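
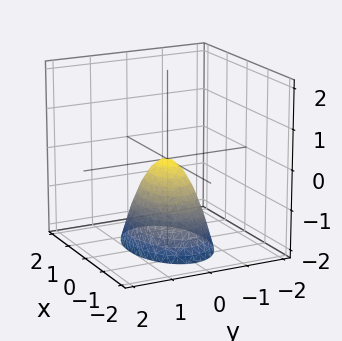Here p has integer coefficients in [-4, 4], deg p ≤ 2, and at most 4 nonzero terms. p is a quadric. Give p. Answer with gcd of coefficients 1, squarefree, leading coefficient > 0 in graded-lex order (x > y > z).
x^2 + 2*y^2 + z

The degree is 2 — a single bowl opening along one axis; a quadric.
Symmetries: the x ↦ −x reflection is a symmetry, so x appears only in even powers; mirror symmetry y ↦ −y ⇒ only even powers of y.
Observable constraints: it meets the x-axis at x = 0 (among the integer gridlines); one y-axis crossing is at y = 0; one z-axis crossing is at z = 0.
Solving for integer coefficients yields p as stated.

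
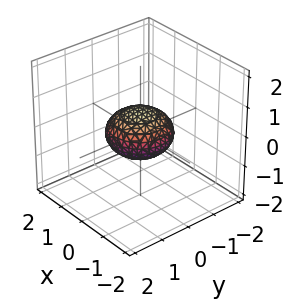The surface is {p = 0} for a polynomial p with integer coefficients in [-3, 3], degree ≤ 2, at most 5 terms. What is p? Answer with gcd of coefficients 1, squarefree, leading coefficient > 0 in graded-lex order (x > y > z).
x^2 + y^2 + 2*z^2 - 1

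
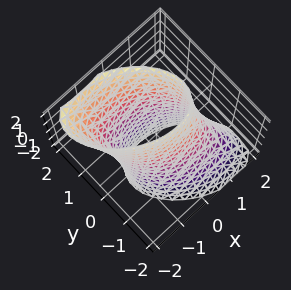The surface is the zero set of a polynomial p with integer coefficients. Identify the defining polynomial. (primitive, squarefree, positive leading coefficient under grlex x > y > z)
The degree is 2 — no degree-1 surface has this shape.
Reading off the gridlines: no z-intercept at any integer in the box; among the integer gridlines, it crosses the y-axis at y ∈ {-1, 1}.
Fitting integer coefficients to these (and the overall shape) gives p.

2*x^2 + 2*x*y + 3*y^2 - 2*y*z - 3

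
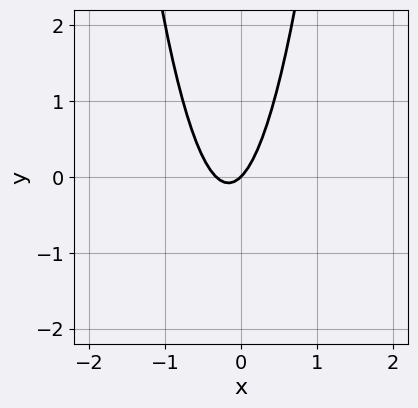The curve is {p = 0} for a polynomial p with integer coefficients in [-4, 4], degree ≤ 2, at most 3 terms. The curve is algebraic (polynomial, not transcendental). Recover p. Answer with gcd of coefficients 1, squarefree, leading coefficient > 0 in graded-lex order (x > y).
3*x^2 + x - y

(a) deg p = 2. The shape is more complex than any degree-1 curve.
(b) Observable constraints: it crosses the x-axis at the gridline x = 0; one y-axis crossing is at y = 0.
(c) Assembling these constraints gives the stated polynomial.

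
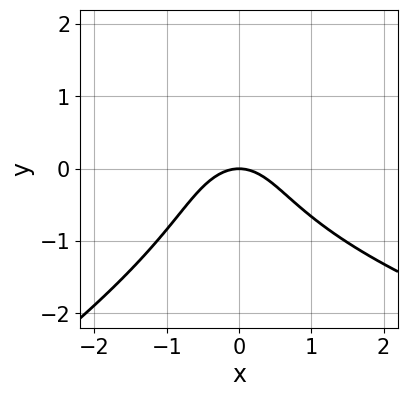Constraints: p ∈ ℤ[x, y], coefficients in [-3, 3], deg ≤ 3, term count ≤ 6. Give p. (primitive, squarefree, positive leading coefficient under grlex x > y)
(a) Degree: no degree-2 curve has this shape, so deg p = 3.
(b) Against the integer gridlines: it meets the y-axis at y = 0 (among the integer gridlines); it crosses the x-axis at the gridline x = 0.
(c) Putting this together gives p.

x*y^2 - 2*y^3 - 3*x^2 - 3*y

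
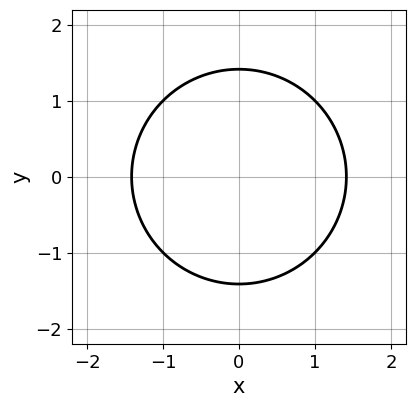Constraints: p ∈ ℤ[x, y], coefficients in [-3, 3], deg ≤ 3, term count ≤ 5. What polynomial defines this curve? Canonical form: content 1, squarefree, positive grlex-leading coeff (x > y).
x^2 + y^2 - 2

1. Degree: no degree-1 curve has this shape, so deg p = 2.
2. Symmetries: the y ↦ −y reflection is a symmetry, so y appears only in even powers; the x ↦ −x reflection is a symmetry, so x appears only in even powers.
3. Matching integer coefficients to the picture gives p.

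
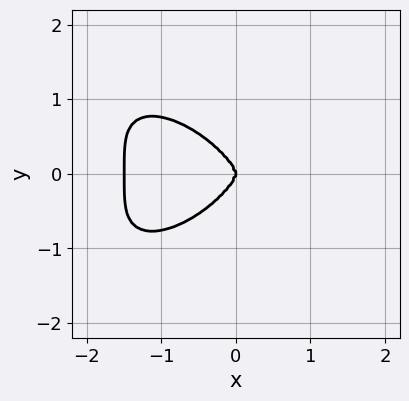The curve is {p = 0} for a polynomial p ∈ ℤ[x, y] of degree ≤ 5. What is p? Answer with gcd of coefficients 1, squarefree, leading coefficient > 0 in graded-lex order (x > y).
2*x^4 + 3*y^4 + 3*x^3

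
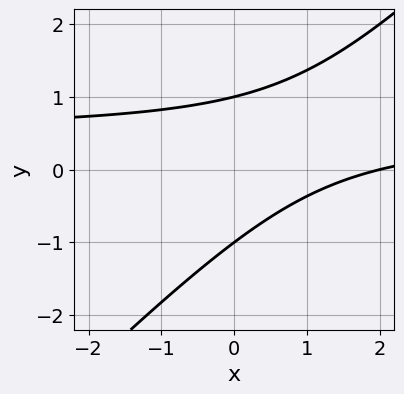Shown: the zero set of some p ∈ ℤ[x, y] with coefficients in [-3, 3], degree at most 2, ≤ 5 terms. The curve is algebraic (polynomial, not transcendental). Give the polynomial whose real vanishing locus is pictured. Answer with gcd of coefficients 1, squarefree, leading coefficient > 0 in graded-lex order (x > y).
2*x*y - 2*y^2 - x + 2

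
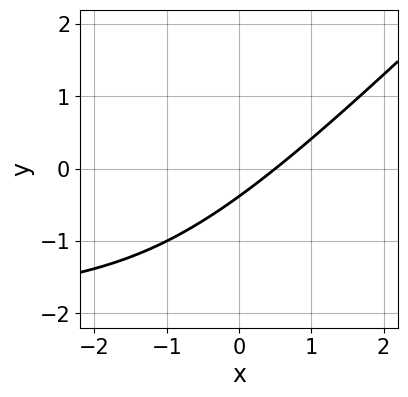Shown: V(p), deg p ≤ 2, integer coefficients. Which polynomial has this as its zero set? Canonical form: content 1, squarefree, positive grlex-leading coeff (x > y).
x*y - y^2 + 2*x - 3*y - 1

Degree: a generic line meets the curve in up to 2 points, so deg p = 2.
The integer polynomial consistent with all of this is the stated p.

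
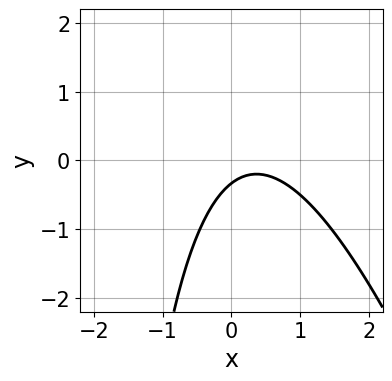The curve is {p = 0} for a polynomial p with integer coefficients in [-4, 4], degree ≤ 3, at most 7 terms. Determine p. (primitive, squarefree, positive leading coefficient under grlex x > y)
First, degree: a generic line meets the curve in up to 2 points, so deg p = 2.
Then, against the integer gridlines: the curve avoids every integer x-axis point in the box.
Finally, putting this together gives p.

3*x^2 + x*y - 2*x + 3*y + 1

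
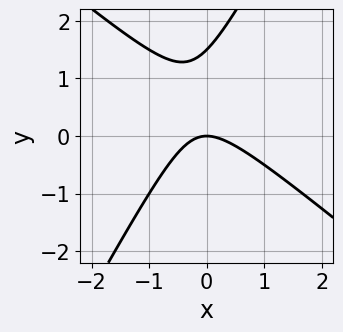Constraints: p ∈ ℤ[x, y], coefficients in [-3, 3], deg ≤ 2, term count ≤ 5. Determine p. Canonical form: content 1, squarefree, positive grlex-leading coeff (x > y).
3*x^2 + 2*x*y - 2*y^2 + 3*y

(a) The degree is 2 — a generic line meets the curve in up to 2 points.
(b) Observable constraints: it meets the y-axis at y = 0 (among the integer gridlines); it meets the x-axis at x = 0 (among the integer gridlines).
(c) Solving for integer coefficients yields p as stated.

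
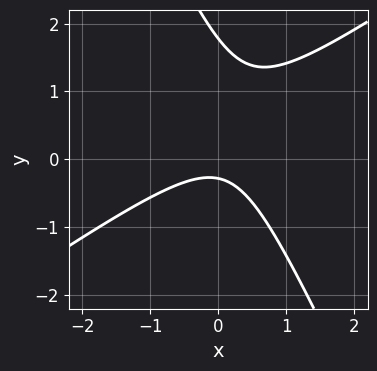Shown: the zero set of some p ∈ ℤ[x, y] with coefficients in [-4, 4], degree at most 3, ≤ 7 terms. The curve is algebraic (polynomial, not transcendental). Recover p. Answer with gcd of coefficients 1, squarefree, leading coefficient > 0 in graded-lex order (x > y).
1. Degree: the shape is more complex than any degree-1 curve, so deg p = 2.
2. Observable constraints: no x-intercept at any integer in the box.
3. Matching integer coefficients to the picture gives p.

3*x^2 - 3*x*y - 2*y^2 + 3*y + 1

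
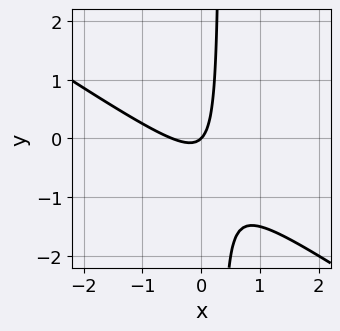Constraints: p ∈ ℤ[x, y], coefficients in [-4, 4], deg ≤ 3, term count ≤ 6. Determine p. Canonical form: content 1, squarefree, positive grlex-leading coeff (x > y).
First, deg p = 2. No degree-1 curve has this shape.
Next, against the integer gridlines: it crosses the y-axis at the gridline y = 0; one x-axis crossing is at x = 0.
Finally, the integer polynomial consistent with all of this is the stated p.

2*x^2 + 3*x*y + x - y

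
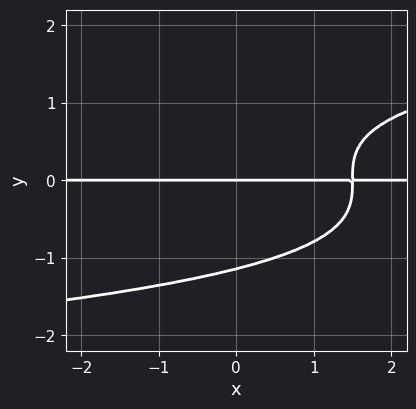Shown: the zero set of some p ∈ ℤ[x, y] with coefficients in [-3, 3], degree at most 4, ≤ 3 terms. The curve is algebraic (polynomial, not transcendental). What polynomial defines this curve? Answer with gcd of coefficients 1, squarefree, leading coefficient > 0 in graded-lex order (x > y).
2*y^4 - 2*x*y + 3*y

First, the degree is 4 — a generic line meets the curve in up to 4 points.
Next, from the visible intercepts: it meets the y-axis at y = 0 (among the integer gridlines); every point of the x-axis in the box is on the curve.
Finally, the integer polynomial consistent with all of this is the stated p.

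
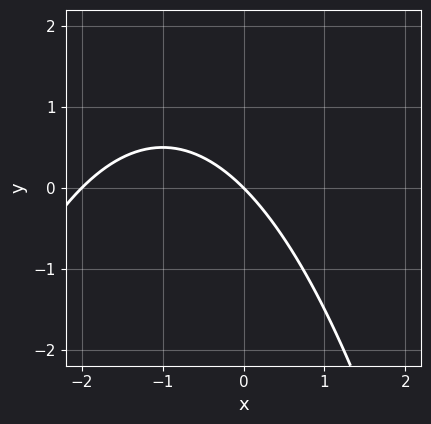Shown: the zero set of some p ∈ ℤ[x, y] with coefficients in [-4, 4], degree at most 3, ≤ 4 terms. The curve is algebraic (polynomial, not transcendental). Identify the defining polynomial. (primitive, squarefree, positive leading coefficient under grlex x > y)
x^2 + 2*x + 2*y

Degree: the shape is more complex than any degree-1 curve, so deg p = 2.
From the axis intercepts and sections: the x-axis gridline crossings are at x ∈ {-2, 0}; it meets the y-axis at y = 0 (among the integer gridlines).
Fitting integer coefficients to these (and the overall shape) gives p.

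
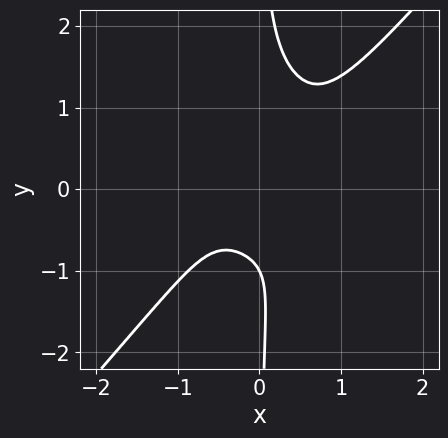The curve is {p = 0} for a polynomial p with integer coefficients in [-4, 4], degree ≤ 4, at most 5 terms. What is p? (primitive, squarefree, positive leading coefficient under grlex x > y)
3*x^4 - 2*x*y^3 + y + 1

(a) The degree is 4 — the shape is more complex than any degree-3 curve.
(b) From the visible intercepts: no x-intercept at any integer in the box; one y-axis crossing is at y = -1.
(c) Together with the visible shape, these determine p as stated.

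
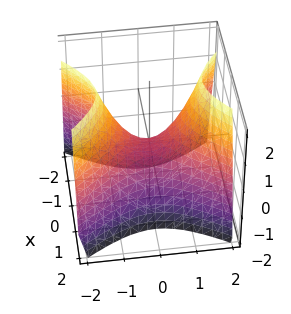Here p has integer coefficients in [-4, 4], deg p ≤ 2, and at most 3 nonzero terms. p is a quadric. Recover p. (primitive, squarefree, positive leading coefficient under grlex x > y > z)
3*x^2 - 2*y^2 + 2*z

Degree: a saddle surface; a quadric, so deg p = 2.
Symmetries: mirror symmetry y ↦ −y ⇒ only even powers of y; the x ↦ −x reflection is a symmetry, so x appears only in even powers.
From the axis intercepts and sections: it crosses the y-axis at the gridline y = 0; it crosses the x-axis at the gridline x = 0; one z-axis crossing is at z = 0.
These observations pin down the coefficients.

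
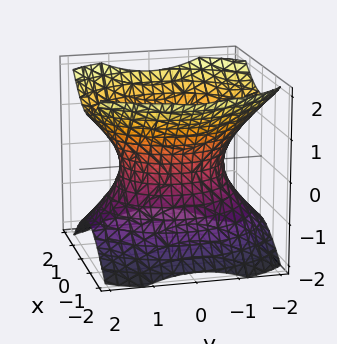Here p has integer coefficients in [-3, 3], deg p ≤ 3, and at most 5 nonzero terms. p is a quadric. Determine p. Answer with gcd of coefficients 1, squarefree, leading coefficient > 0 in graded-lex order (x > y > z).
3*x^2 + 2*y^2 - 3*z^2 - 3

First, the degree is 2 — one connected sheet with a waist; a quadric.
Next, symmetries: the z ↦ −z reflection is a symmetry, so z appears only in even powers; the y ↦ −y reflection is a symmetry, so y appears only in even powers; the x ↦ −x reflection is a symmetry, so x appears only in even powers.
Then, from the visible intercepts: among the integer gridlines, it crosses the x-axis at x ∈ {-1, 1}; the surface avoids every integer z-axis point in the box.
Finally, solving for integer coefficients yields p as stated.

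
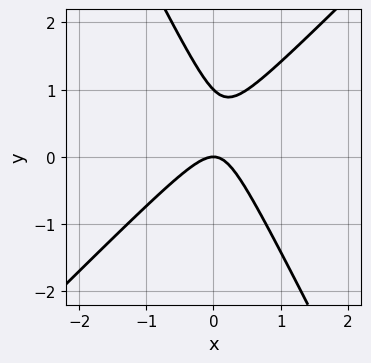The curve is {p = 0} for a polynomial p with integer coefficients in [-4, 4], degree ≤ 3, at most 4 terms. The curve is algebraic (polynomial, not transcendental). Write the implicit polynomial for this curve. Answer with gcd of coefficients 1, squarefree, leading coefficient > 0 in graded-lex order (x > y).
Degree: no degree-1 curve has this shape, so deg p = 2.
Observable constraints: it meets the x-axis at x = 0 (among the integer gridlines); among the integer gridlines, it crosses the y-axis at y ∈ {0, 1}.
The integer polynomial consistent with all of this is the stated p.

2*x^2 - x*y - y^2 + y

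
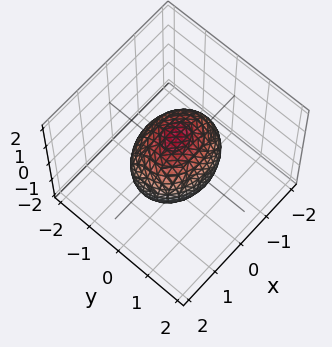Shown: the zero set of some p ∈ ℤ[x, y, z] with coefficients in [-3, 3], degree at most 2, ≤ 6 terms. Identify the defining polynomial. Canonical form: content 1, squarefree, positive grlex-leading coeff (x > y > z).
2*x^2 + 3*y^2 + 2*z^2 - 3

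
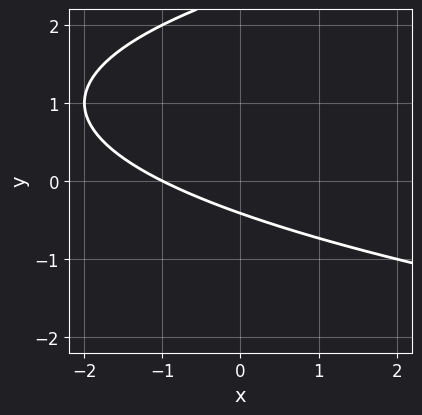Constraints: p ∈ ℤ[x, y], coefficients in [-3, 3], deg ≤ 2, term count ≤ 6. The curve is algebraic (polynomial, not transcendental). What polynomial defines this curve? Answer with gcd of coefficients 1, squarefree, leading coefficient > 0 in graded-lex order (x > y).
First, degree: the shape is more complex than any degree-1 curve, so deg p = 2.
Then, observable constraints: it meets the x-axis at x = -1 (among the integer gridlines).
Finally, fitting integer coefficients to these (and the overall shape) gives p.

y^2 - x - 2*y - 1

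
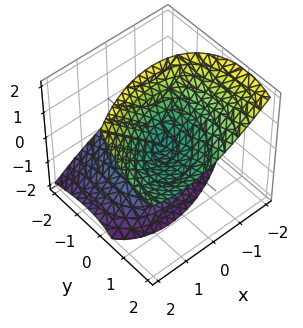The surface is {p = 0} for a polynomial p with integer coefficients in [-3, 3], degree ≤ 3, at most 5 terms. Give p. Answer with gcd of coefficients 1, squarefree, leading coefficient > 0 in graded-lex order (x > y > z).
(a) Degree: a generic line meets the surface in up to 2 points, so deg p = 2.
(b) Against the integer gridlines: it crosses the x-axis at the gridline x = 0; it meets the y-axis at y = 0 (among the integer gridlines).
(c) Fitting integer coefficients to these (and the overall shape) gives p.

x^2 - x*y + y^2 - 2*y*z - z^2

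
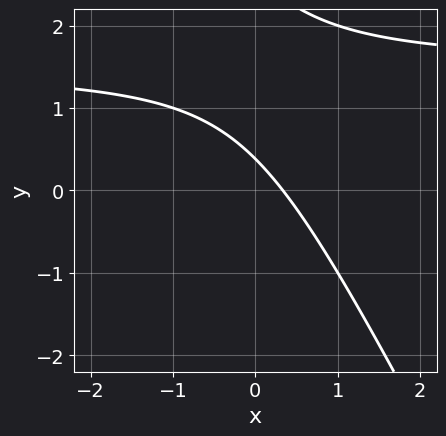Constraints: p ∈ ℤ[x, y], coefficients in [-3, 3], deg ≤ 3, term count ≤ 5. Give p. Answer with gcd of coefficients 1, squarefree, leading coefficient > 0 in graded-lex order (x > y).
2*x*y + y^2 - 3*x - 3*y + 1

deg p = 2.
Putting this together gives p.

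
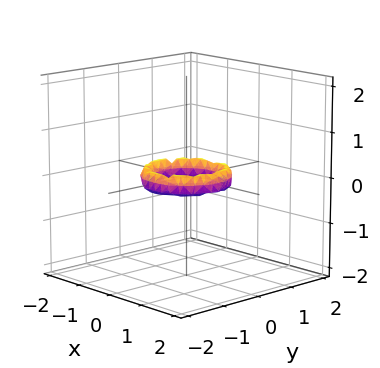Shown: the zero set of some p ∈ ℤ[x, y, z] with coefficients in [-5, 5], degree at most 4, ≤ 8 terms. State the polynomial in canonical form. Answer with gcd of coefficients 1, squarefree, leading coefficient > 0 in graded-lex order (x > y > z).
Degree: no degree-3 surface has this shape, so deg p = 4.
Symmetry: the z-axis is an axis of rotation, so x and y enter only as x² + y².
Checking where it meets the axes: among the integer gridlines, it crosses the x-axis at x ∈ {-1, 1}; a circular section at z = 0 has radius between 0 and 1; the y-axis gridline crossings are at y ∈ {-1, 1}; no z-intercept at any integer in the box.
The integer polynomial consistent with all of this is the stated p.

2*x^4 + 4*x^2*y^2 + 2*y^4 - 3*x^2 - 3*y^2 + 2*z^2 + 1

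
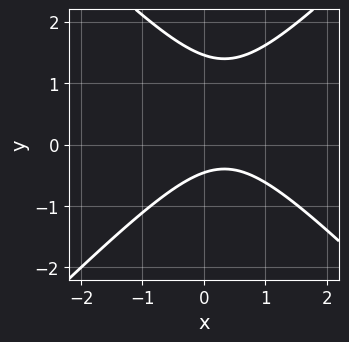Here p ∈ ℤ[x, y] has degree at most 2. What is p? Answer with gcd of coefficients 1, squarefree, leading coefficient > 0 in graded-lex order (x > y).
3*x^2 - 3*y^2 - 2*x + 3*y + 2

1. Degree: a generic line meets the curve in up to 2 points, so deg p = 2.
2. Observable constraints: it misses every integer gridline on the x-axis.
3. Together with the visible shape, these determine p as stated.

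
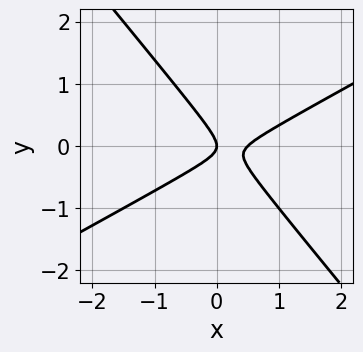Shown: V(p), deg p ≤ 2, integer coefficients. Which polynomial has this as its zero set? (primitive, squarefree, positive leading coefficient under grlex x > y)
2*x^2 - 2*x*y - 3*y^2 - x

(a) deg p = 2. A generic line meets the curve in up to 2 points.
(b) From the axis intercepts and sections: one y-axis crossing is at y = 0; it crosses the x-axis at the gridline x = 0.
(c) The integer polynomial consistent with all of this is the stated p.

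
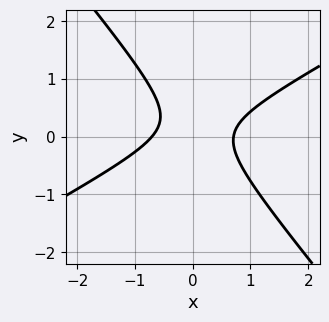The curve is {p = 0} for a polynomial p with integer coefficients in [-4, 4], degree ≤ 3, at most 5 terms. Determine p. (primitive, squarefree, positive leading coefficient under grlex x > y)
2*x^2 - 2*x*y - 3*y^2 + y - 1

The degree is 2 — no degree-1 curve has this shape.
Reading off the gridlines: the curve avoids every integer y-axis point in the box.
Putting this together gives p.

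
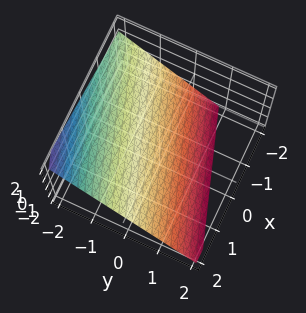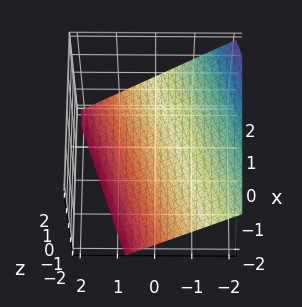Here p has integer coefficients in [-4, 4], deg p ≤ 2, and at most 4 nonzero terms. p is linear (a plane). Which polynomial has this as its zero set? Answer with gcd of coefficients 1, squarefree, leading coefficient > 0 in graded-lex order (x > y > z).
x - 3*y - 3*z - 2

1. The degree is 1 — every cross-section is a straight line — this is a plane.
2. Checking where it meets the axes: it crosses the x-axis at the gridline x = 2.
3. Together with the visible shape, these determine p as stated.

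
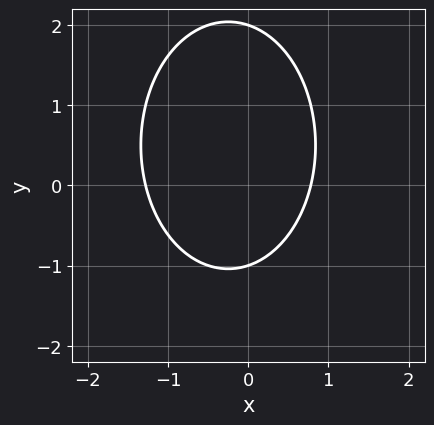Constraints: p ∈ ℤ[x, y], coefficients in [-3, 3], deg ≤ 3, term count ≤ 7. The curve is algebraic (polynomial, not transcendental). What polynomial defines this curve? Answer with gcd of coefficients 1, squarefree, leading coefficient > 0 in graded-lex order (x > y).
1. The degree is 2 — a generic line meets the curve in up to 2 points.
2. Observable constraints: the y-axis gridline crossings are at y ∈ {-1, 2}.
3. Matching integer coefficients to the picture gives p.

2*x^2 + y^2 + x - y - 2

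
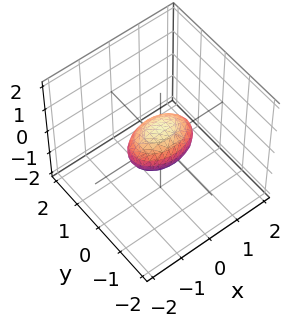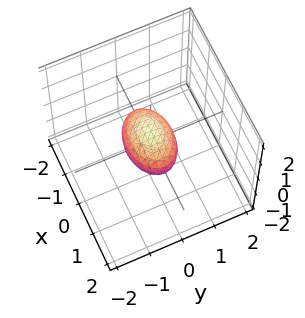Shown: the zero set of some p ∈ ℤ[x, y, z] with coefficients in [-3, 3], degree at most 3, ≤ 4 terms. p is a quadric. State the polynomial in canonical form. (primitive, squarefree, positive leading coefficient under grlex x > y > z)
x^2 + 2*y^2 + 2*z^2 - 1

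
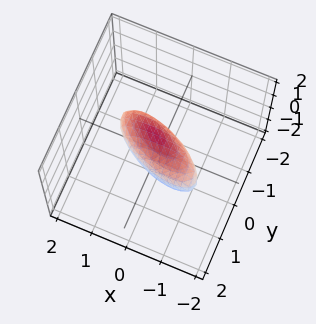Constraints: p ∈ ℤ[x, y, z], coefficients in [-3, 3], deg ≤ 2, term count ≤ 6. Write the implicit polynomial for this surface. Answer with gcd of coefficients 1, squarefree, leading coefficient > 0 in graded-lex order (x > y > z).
deg p = 2. The shape is more complex than any degree-1 surface.
From the axis intercepts and sections: the x-axis gridline crossings are at x ∈ {-1, 1}.
Matching integer coefficients to the picture gives p.

x^2 + 2*x*y + 3*y^2 + y*z + 2*z^2 - 1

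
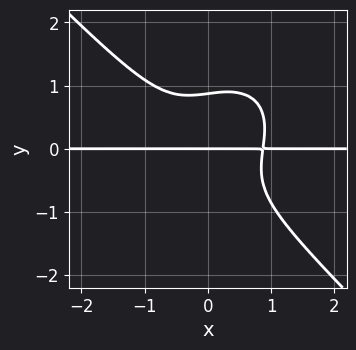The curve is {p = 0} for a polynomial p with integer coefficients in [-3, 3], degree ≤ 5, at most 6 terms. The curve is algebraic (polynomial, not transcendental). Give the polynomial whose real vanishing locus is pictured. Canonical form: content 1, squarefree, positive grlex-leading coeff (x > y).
(a) The degree is 4 — no degree-3 curve has this shape.
(b) Reading off the gridlines: it crosses the y-axis at the gridline y = 0; the visible x-axis segment lies entirely on the curve.
(c) These observations pin down the coefficients.

3*x^3*y + 3*y^4 - x*y^2 - 2*y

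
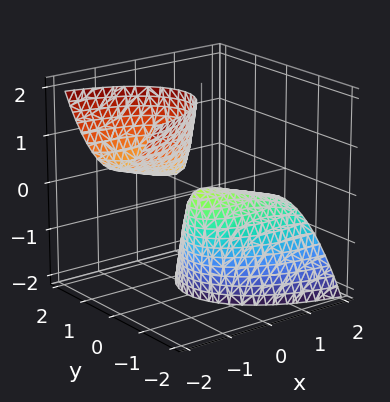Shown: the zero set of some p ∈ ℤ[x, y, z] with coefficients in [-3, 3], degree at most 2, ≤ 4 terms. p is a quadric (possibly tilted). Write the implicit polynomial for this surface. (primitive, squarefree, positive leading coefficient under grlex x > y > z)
First, the picture has 2 separate pieces. They look like related sheets of one shape, so recover p as a whole.
Next, deg p = 2. The shape is more complex than any degree-1 surface.
Then, from the axis intercepts and sections: it meets the x-axis at x = 0 (among the integer gridlines); one y-axis crossing is at y = 0; one z-axis crossing is at z = 0.
Finally, assembling these constraints gives the stated polynomial.

x^2 + 3*x*z + 3*y^2 + z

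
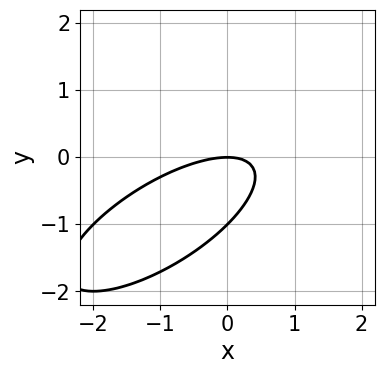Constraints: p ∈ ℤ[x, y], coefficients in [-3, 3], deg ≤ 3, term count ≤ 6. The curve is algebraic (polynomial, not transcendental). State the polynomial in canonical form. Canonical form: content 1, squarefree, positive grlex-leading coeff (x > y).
Degree: a generic line meets the curve in up to 2 points, so deg p = 2.
From the visible intercepts: it meets the x-axis at x = 0 (among the integer gridlines); the y-axis gridline crossings are at y ∈ {-1, 0}.
Solving for integer coefficients yields p as stated.

x^2 - 2*x*y + 2*y^2 + 2*y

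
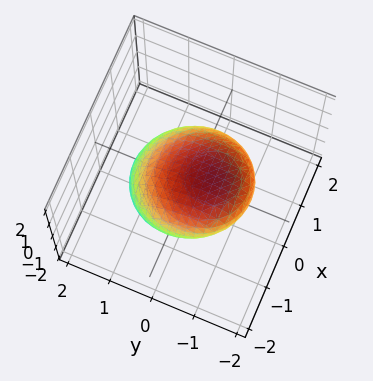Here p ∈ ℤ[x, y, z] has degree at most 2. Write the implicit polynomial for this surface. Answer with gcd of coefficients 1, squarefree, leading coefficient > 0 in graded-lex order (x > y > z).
2*x^2 + 2*y^2 + 2*y*z + 3*z^2 - 3

(a) The degree is 2 — the shape is more complex than any degree-1 surface.
(b) From the visible intercepts: the z-axis gridline crossings are at z ∈ {-1, 1}.
(c) Matching integer coefficients to the picture gives p.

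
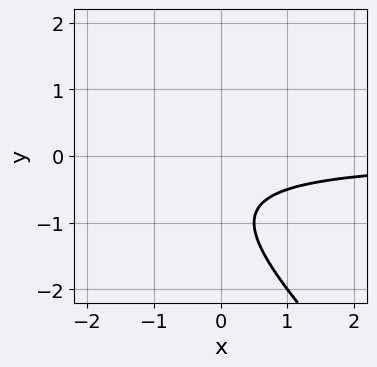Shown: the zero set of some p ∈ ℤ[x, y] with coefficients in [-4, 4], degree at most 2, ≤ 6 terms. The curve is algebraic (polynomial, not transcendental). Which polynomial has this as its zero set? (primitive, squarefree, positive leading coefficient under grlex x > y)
deg p = 2. A generic line meets the curve in up to 2 points.
Observable constraints: the curve avoids every integer y-axis point in the box; the curve avoids every integer x-axis point in the box.
The integer polynomial consistent with all of this is the stated p.

2*x*y + 2*y^2 + 3*y + 2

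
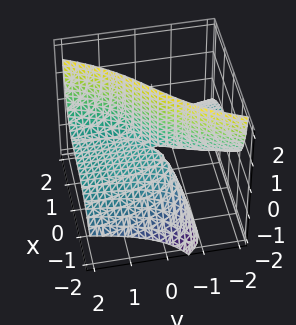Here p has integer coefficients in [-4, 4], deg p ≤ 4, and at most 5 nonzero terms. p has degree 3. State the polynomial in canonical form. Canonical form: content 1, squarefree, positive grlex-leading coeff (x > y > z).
1. Degree: the shape is more complex than any degree-2 surface, so deg p = 3.
2. From the visible intercepts: it meets the x-axis at x = 0 (among the integer gridlines); every point of the y-axis in the box is on the surface.
3. Matching integer coefficients to the picture gives p.

x^3 + 3*x*z - 3*y*z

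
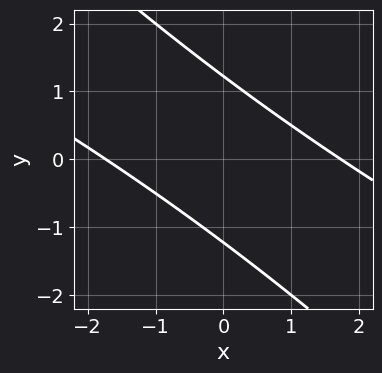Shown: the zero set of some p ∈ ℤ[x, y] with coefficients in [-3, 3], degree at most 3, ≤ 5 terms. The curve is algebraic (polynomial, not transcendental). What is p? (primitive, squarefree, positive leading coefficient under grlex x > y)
x^2 + 3*x*y + 2*y^2 - 3

First, degree: a generic line meets the curve in up to 2 points, so deg p = 2.
Finally, the integer polynomial consistent with all of this is the stated p.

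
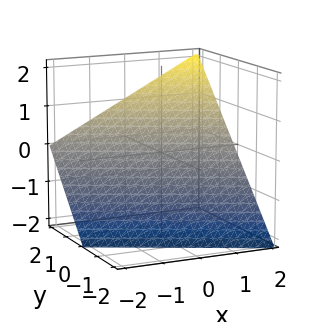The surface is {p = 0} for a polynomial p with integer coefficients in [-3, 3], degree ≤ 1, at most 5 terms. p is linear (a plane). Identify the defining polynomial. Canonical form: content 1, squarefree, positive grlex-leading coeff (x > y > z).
x + 2*y - 2*z - 2

The degree is 1 — the surface is flat (a plane).
Checking where it meets the axes: it meets the y-axis at y = 1 (among the integer gridlines); one z-axis crossing is at z = -1; it meets the x-axis at x = 2 (among the integer gridlines).
Assembling these constraints gives the stated polynomial.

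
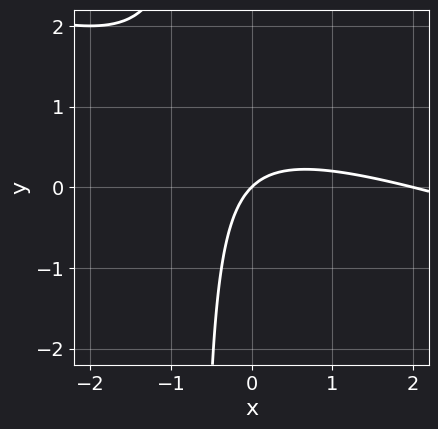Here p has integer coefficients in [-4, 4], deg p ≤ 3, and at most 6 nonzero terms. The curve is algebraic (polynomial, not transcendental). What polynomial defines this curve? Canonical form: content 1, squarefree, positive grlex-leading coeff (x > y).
x^2 + 3*x*y - 2*x + 2*y

1. Degree: no degree-1 curve has this shape, so deg p = 2.
2. Checking where it meets the axes: among the integer gridlines, it crosses the x-axis at x ∈ {0, 2}; it meets the y-axis at y = 0 (among the integer gridlines).
3. Solving for integer coefficients yields p as stated.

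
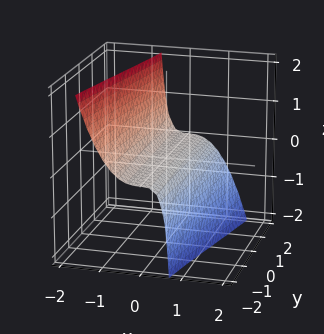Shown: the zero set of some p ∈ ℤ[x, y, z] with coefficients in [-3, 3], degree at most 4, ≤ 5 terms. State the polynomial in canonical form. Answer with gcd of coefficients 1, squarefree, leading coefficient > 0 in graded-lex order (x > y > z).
1. deg p = 3. No degree-2 surface has this shape.
2. Observable constraints: it crosses the z-axis at the gridline z = 0; one x-axis crossing is at x = 0.
3. Together with the visible shape, these determine p as stated. Check: (0, -2, 0) on the y-axis lies on the surface, and p(0, -2, 0) = 0. ✓

3*x^3 + x*y*z + 2*z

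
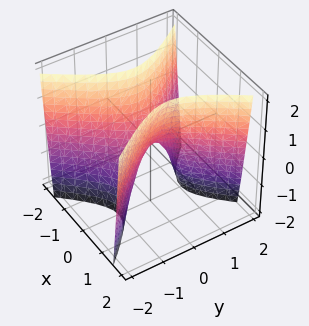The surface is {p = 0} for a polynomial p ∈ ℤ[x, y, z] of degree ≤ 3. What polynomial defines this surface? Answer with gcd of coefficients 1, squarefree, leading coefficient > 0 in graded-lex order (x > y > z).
First, degree: a hyperbolic paraboloid; a quadric, so deg p = 2.
Next, symmetries: mirror symmetry y ↦ −y ⇒ only even powers of y; the x ↦ −x reflection is a symmetry, so x appears only in even powers.
Next, reading off the gridlines: it crosses the y-axis at the gridline y = 0; it crosses the z-axis at the gridline z = 0; one x-axis crossing is at x = 0.
Finally, solving for integer coefficients yields p as stated.

3*x^2 - 2*y^2 - z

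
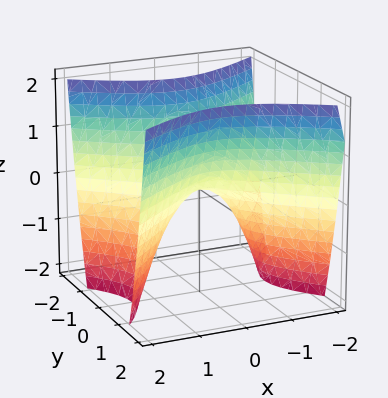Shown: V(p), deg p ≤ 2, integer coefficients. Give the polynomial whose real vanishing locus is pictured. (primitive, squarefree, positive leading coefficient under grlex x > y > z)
2*x^2 - 3*y^2 + 2*z

First, degree: a saddle surface; a quadric, so deg p = 2.
Next, symmetries: the x ↦ −x reflection is a symmetry, so x appears only in even powers; mirror symmetry y ↦ −y ⇒ only even powers of y.
Then, reading off the gridlines: it meets the y-axis at y = 0 (among the integer gridlines); it meets the x-axis at x = 0 (among the integer gridlines); it crosses the z-axis at the gridline z = 0.
Finally, solving for integer coefficients yields p as stated.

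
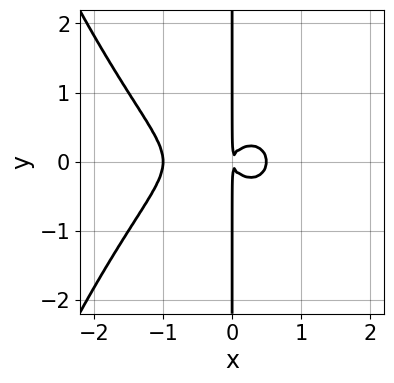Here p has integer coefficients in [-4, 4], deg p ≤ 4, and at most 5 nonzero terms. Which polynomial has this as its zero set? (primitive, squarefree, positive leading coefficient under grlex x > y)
2*x^4 + x^3 + 3*x*y^2 - x^2

1. The degree is 4 — a generic line meets the curve in up to 4 points.
2. Symmetries: mirror symmetry y ↦ −y ⇒ only even powers of y.
3. From the visible intercepts: it meets the x-axis at x = -1 (among the integer gridlines); the visible y-axis segment lies entirely on the curve.
4. Together with the visible shape, these determine p as stated.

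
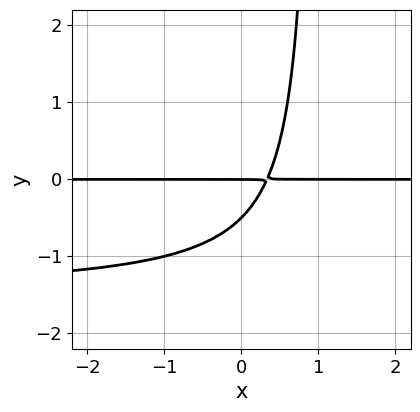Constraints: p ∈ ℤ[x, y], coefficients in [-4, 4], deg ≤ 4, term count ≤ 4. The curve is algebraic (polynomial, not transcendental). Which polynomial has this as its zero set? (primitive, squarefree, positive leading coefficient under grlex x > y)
1. Degree: the shape is more complex than any degree-2 curve, so deg p = 3.
2. Checking where it meets the axes: the visible x-axis segment lies entirely on the curve; it meets the y-axis at y = 0 (among the integer gridlines).
3. Matching integer coefficients to the picture gives p.

2*x*y^2 + 3*x*y - 2*y^2 - y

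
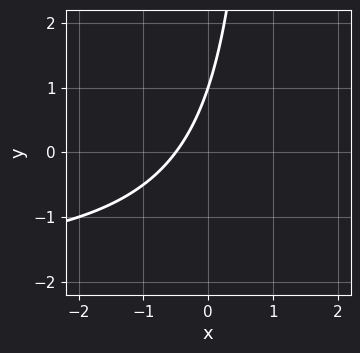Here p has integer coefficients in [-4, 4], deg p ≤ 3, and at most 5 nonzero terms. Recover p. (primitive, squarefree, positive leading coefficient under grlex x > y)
x*y + 2*x - y + 1

(a) Degree: the shape is more complex than any degree-1 curve, so deg p = 2.
(b) Reading off the gridlines: it crosses the y-axis at the gridline y = 1.
(c) Putting this together gives p.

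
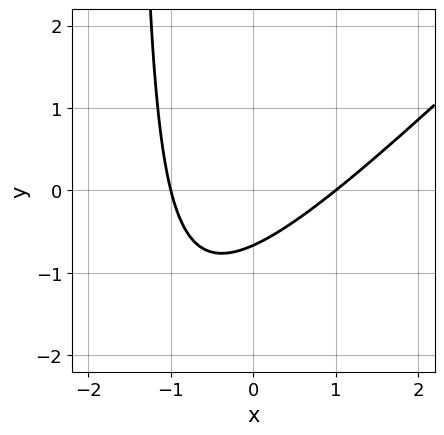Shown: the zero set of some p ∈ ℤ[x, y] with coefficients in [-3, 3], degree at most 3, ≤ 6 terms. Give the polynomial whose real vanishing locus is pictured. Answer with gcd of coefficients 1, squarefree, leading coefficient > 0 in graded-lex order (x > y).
2*x^2 - 2*x*y - 3*y - 2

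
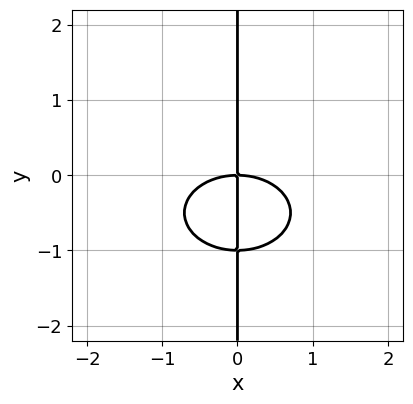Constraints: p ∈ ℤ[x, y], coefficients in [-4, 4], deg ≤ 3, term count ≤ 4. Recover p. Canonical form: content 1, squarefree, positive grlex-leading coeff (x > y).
x^3 + 2*x*y^2 + 2*x*y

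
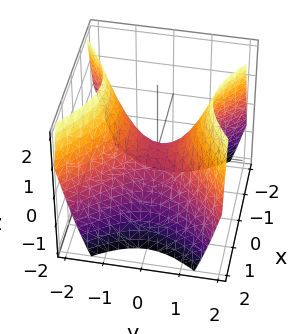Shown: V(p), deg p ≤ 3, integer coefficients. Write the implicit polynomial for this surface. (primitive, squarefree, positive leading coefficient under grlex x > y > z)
x^2 - y^2 + z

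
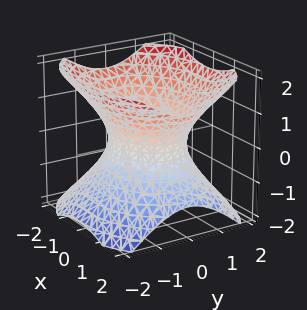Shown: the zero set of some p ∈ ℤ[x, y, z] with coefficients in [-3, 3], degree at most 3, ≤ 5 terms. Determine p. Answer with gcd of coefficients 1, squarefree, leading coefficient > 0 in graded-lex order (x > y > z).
deg p = 2. One connected sheet with a waist; a quadric.
Symmetries: the y ↦ −y reflection is a symmetry, so y appears only in even powers; it's symmetric under z → −z, forcing even powers of z; mirror symmetry x ↦ −x ⇒ only even powers of x.
Against the integer gridlines: among the integer gridlines, it crosses the y-axis at y ∈ {-1, 1}; no z-intercept at any integer in the box.
These observations pin down the coefficients.

2*x^2 + 3*y^2 - 3*z^2 - 3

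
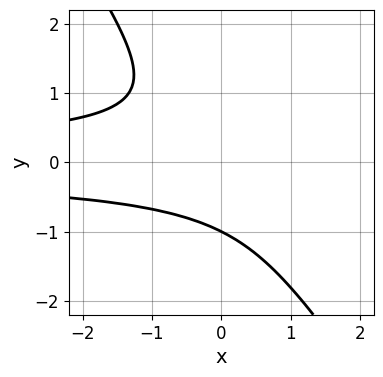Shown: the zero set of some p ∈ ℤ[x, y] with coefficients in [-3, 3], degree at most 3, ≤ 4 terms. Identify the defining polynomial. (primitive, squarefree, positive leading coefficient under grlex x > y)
First, degree: a generic line meets the curve in up to 3 points, so deg p = 3.
Next, from the axis intercepts and sections: it meets the y-axis at y = -1 (among the integer gridlines); the curve avoids every integer x-axis point in the box.
Finally, these observations pin down the coefficients.

3*x*y^2 + 2*y^3 + 2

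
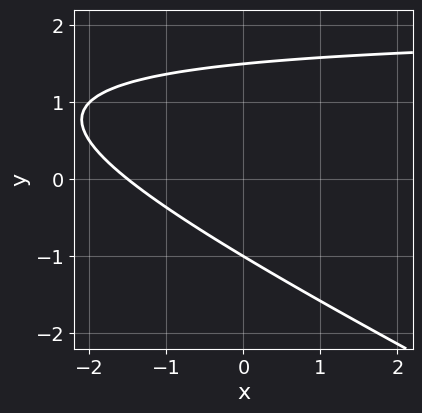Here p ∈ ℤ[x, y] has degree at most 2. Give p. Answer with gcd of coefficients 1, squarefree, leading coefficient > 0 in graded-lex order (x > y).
x*y + 2*y^2 - 2*x - y - 3

Degree: no degree-1 curve has this shape, so deg p = 2.
From the visible intercepts: one y-axis crossing is at y = -1.
Fitting integer coefficients to these (and the overall shape) gives p.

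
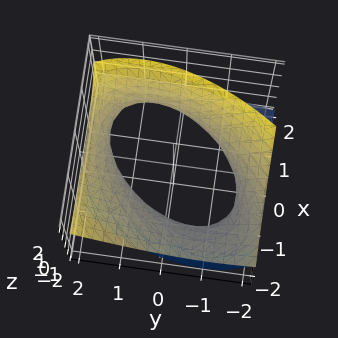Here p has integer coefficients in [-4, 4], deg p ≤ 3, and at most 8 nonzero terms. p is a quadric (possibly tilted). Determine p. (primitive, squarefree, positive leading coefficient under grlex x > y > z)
x^2 - x*y + 2*x*z + y^2 - 2*z^2 - 2

1. deg p = 2. No degree-1 surface has this shape.
2. Checking where it meets the axes: no z-intercept at any integer in the box.
3. Fitting integer coefficients to these (and the overall shape) gives p.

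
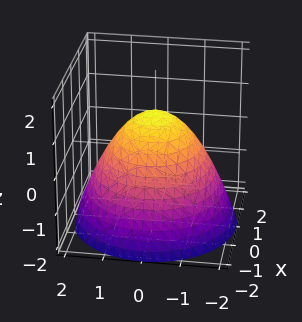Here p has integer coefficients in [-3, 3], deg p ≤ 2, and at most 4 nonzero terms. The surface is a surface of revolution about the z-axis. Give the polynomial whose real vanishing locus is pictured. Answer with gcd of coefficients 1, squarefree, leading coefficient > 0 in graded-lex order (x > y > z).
First, the degree is 2 — the shape is more complex than any degree-1 surface.
Then, by symmetry, every cross-section ⟂ z is a circle, so x, y appear only via x² + y².
Next, observable constraints: one z-axis crossing is at z = 1; a circular section at z = -1 has radius between 1 and 2.
Finally, solving for integer coefficients yields p as stated.

2*x^2 + 2*y^2 + 3*z - 3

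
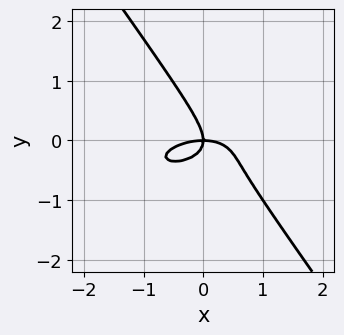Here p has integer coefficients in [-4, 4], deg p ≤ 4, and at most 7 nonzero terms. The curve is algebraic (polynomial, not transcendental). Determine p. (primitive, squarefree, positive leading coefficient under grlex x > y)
x^3 - x^2*y + 3*x*y^2 + 3*y^3 + 2*x*y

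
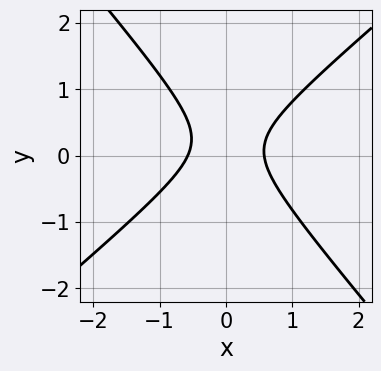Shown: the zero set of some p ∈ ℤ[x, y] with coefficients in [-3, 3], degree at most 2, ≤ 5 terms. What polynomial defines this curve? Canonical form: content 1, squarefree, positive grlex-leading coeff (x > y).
3*x^2 - x*y - 3*y^2 + y - 1

(a) The degree is 2 — the shape is more complex than any degree-1 curve.
(b) Against the integer gridlines: it misses every integer gridline on the y-axis.
(c) Putting this together gives p.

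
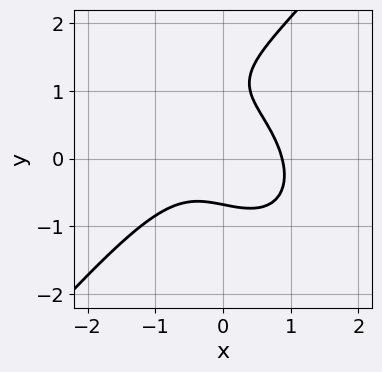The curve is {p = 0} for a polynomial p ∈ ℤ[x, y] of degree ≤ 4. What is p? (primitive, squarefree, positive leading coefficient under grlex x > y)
3*x^3 - 2*y^3 + 2*x*y + 3*y^2 - 2

Degree: no degree-2 curve has this shape, so deg p = 3.
The integer polynomial consistent with all of this is the stated p.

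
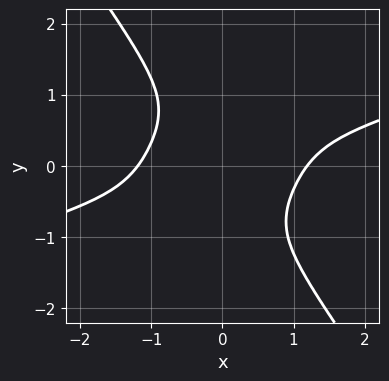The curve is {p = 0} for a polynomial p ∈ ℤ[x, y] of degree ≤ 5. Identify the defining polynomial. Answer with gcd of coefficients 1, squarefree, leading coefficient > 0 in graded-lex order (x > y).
Degree: no degree-3 curve has this shape, so deg p = 4.
From the visible intercepts: it misses every integer gridline on the y-axis.
Together with the visible shape, these determine p as stated.

x^4 - 3*x^3*y - x*y^3 - 2*y^4 - 2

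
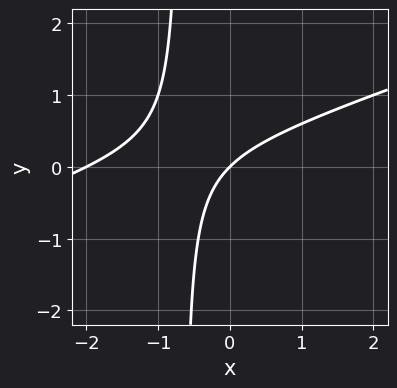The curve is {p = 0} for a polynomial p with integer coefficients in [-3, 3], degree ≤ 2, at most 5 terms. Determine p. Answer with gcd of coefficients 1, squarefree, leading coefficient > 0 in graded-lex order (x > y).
x^2 - 3*x*y + 2*x - 2*y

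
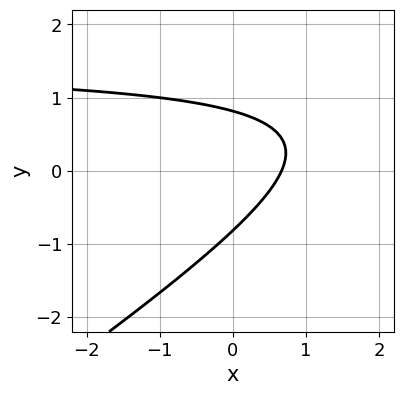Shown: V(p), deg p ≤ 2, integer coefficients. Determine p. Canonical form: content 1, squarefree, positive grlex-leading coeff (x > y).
(a) deg p = 2.
(b) Solving for integer coefficients yields p as stated.

2*x*y - 3*y^2 - 3*x + 2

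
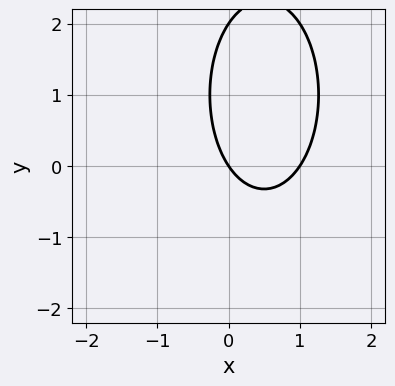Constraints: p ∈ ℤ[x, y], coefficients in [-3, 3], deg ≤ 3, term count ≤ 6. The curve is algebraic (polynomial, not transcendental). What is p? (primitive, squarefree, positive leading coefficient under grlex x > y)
1. Degree: no degree-1 curve has this shape, so deg p = 2.
2. Checking where it meets the axes: among the integer gridlines, it crosses the y-axis at y ∈ {0, 2}; the x-axis gridline crossings are at x ∈ {0, 1}.
3. The integer polynomial consistent with all of this is the stated p.

3*x^2 + y^2 - 3*x - 2*y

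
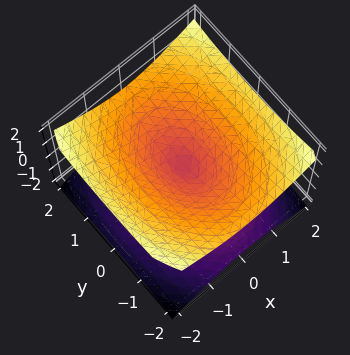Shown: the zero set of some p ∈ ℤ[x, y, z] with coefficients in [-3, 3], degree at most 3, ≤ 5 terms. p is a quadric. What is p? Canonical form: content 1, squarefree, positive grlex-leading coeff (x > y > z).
First, the degree is 2 — a double cone through the origin; a quadric.
Next, symmetries: mirror symmetry z ↦ −z ⇒ only even powers of z; it's symmetric under y → −y, forcing even powers of y; mirror symmetry x ↦ −x ⇒ only even powers of x.
Next, checking where it meets the axes: it crosses the x-axis at the gridline x = 0; it crosses the z-axis at the gridline z = 0.
Finally, these observations pin down the coefficients.

2*x^2 + y^2 - 3*z^2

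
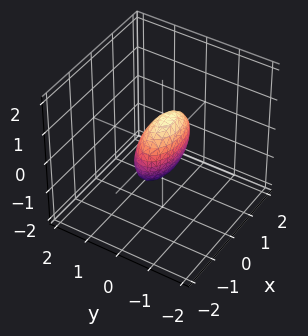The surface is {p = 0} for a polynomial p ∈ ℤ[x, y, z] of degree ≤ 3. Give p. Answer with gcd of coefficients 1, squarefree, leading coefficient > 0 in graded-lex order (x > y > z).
First, degree: a generic line meets the surface in up to 2 points, so deg p = 2.
Next, observable constraints: the x-axis gridline crossings are at x ∈ {-1, 1}; the z-axis gridline crossings are at z ∈ {-1, 1}.
Finally, matching integer coefficients to the picture gives p.

x^2 + 3*y^2 + y*z + z^2 - 1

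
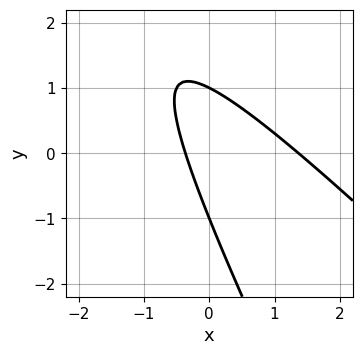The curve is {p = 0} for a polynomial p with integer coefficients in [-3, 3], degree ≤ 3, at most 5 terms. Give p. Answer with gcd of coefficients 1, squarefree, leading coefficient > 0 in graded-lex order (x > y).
2*x^2 + 3*x*y + y^2 - 2*x - 1

The degree is 2 — the shape is more complex than any degree-1 curve.
Reading off the gridlines: among the integer gridlines, it crosses the y-axis at y ∈ {-1, 1}.
Assembling these constraints gives the stated polynomial.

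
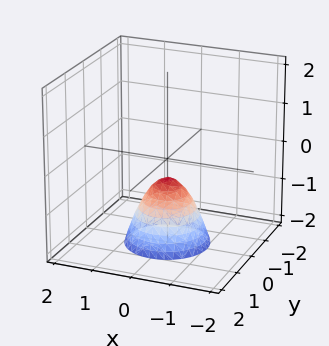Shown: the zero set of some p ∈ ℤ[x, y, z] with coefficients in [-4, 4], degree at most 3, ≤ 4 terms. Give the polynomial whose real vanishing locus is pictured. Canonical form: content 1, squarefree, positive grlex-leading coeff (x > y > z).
3*x^2 + 3*y^2 + 2*z + 1

First, deg p = 2. A generic line meets the surface in up to 2 points.
Then, symmetry: every cross-section ⟂ z is a circle, so x, y appear only via x² + y².
Then, against the integer gridlines: no y-intercept at any integer in the box; it misses every integer gridline on the x-axis; a circular section at z = -1 has radius between 0 and 1.
Finally, together with the visible shape, these determine p as stated.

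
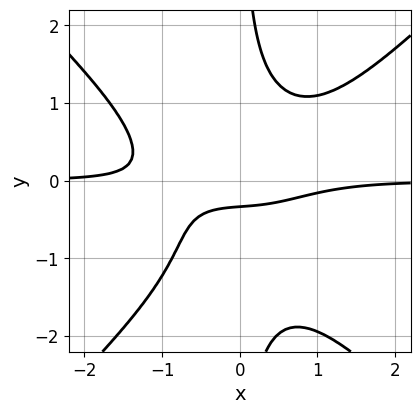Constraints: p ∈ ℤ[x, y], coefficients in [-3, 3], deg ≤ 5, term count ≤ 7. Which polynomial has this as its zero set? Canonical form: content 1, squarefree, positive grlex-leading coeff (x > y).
3*x^3*y - 3*x*y^3 - 3*x*y^2 + 3*y + 1

First, the degree is 4 — the shape is more complex than any degree-3 curve.
Next, observable constraints: it misses every integer gridline on the x-axis.
Finally, solving for integer coefficients yields p as stated.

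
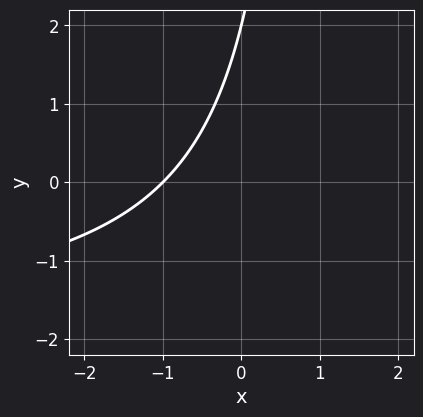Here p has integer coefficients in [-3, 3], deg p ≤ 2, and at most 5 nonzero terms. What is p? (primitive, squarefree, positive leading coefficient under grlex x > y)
First, degree: no degree-1 curve has this shape, so deg p = 2.
Next, from the axis intercepts and sections: it meets the y-axis at y = 2 (among the integer gridlines); one x-axis crossing is at x = -1.
Finally, solving for integer coefficients yields p as stated.

x*y + 2*x - y + 2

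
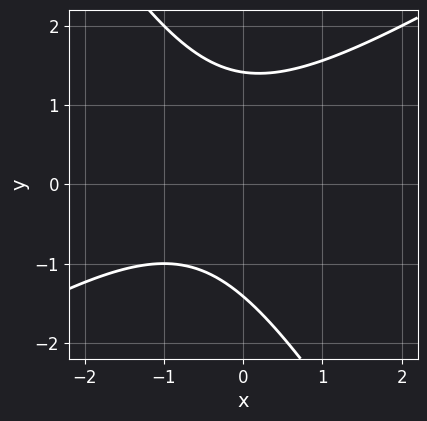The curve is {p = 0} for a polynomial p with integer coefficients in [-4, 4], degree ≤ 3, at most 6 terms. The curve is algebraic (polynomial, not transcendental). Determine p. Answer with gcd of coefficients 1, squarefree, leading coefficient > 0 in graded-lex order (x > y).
(a) deg p = 2. The shape is more complex than any degree-1 curve.
(b) Checking where it meets the axes: no x-intercept at any integer in the box.
(c) Matching integer coefficients to the picture gives p.

x^2 - x*y - y^2 + x + 2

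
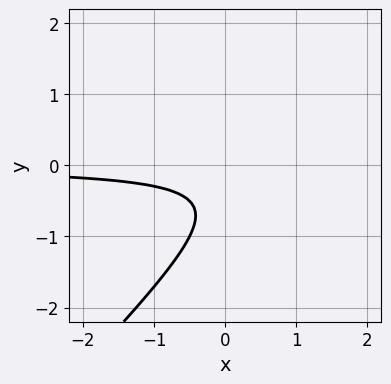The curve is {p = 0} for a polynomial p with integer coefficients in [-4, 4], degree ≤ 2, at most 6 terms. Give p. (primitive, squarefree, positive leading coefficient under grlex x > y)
(a) The degree is 2 — no degree-1 curve has this shape.
(b) From the axis intercepts and sections: the curve avoids every integer x-axis point in the box; no y-intercept at any integer in the box.
(c) These observations pin down the coefficients.

2*x*y - 2*y^2 - 2*y - 1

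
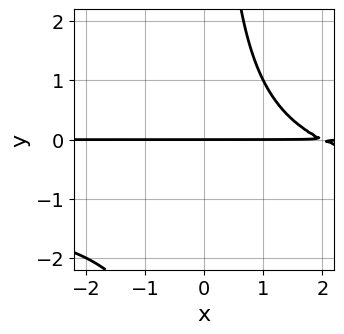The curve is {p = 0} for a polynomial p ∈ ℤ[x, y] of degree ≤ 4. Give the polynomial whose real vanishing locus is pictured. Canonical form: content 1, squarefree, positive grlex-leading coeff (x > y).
x*y^2 + x*y - 2*y

1. Degree: the shape is more complex than any degree-2 curve, so deg p = 3.
2. From the axis intercepts and sections: the visible x-axis segment lies entirely on the curve; one y-axis crossing is at y = 0.
3. These observations pin down the coefficients.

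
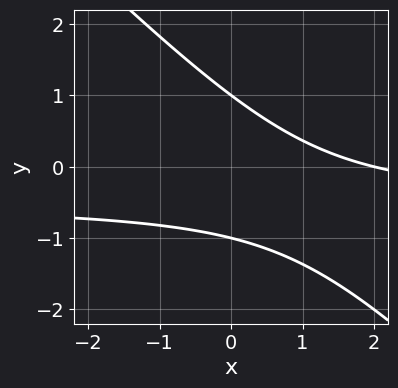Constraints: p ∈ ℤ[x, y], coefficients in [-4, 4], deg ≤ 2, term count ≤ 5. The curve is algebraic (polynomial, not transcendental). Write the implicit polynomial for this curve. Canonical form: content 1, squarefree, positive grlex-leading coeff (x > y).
1. deg p = 2. The shape is more complex than any degree-1 curve.
2. Against the integer gridlines: the y-axis gridline crossings are at y ∈ {-1, 1}; it meets the x-axis at x = 2 (among the integer gridlines).
3. Together with the visible shape, these determine p as stated.

2*x*y + 2*y^2 + x - 2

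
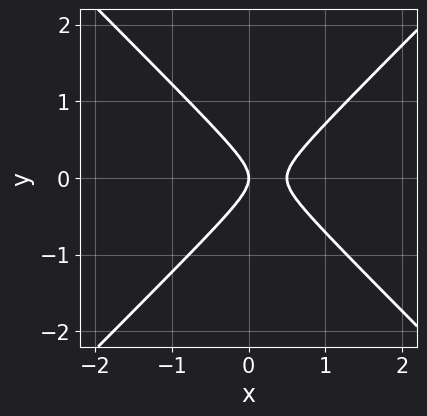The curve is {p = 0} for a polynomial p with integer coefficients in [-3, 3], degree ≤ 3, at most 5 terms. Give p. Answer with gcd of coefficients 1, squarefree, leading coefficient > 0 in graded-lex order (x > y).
2*x^2 - 2*y^2 - x

First, deg p = 2. A generic line meets the curve in up to 2 points.
Next, symmetries: it's symmetric under y → −y, forcing even powers of y.
Next, checking where it meets the axes: one y-axis crossing is at y = 0; it meets the x-axis at x = 0 (among the integer gridlines).
Finally, together with the visible shape, these determine p as stated.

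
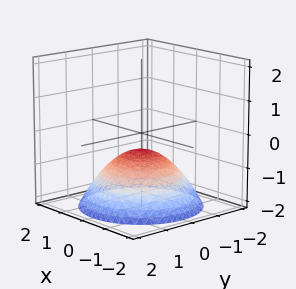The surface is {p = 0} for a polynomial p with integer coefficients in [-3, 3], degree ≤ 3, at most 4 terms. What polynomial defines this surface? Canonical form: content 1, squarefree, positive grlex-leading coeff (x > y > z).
deg p = 2.
Symmetries: the z-axis is an axis of rotation, so x and y enter only as x² + y².
From the visible intercepts: it misses every integer gridline on the y-axis; a circular section at z = -2 has radius between 1 and 2.
These observations pin down the coefficients.

x^2 + y^2 + 2*z + 1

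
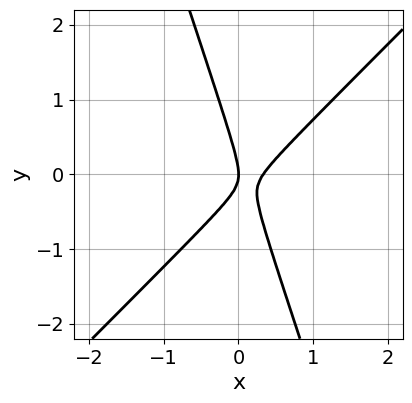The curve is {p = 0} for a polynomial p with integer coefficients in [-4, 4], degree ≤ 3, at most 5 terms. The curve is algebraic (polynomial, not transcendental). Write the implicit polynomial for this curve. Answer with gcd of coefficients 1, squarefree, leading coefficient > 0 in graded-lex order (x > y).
3*x^2 - 2*x*y - y^2 - x

First, degree: no degree-1 curve has this shape, so deg p = 2.
Next, against the integer gridlines: it crosses the y-axis at the gridline y = 0; it crosses the x-axis at the gridline x = 0.
Finally, the integer polynomial consistent with all of this is the stated p.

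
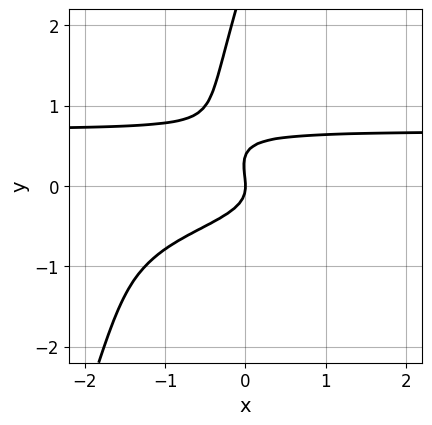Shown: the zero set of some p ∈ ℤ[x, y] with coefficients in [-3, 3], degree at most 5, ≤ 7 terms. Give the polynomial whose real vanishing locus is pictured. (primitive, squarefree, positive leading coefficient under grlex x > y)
First, the degree is 4 — a generic line meets the curve in up to 4 points.
Next, checking where it meets the axes: it meets the y-axis at y = 0 (among the integer gridlines); it meets the x-axis at x = 0 (among the integer gridlines).
Finally, assembling these constraints gives the stated polynomial.

3*x*y^3 - y^4 + 3*y^3 - y^2 - x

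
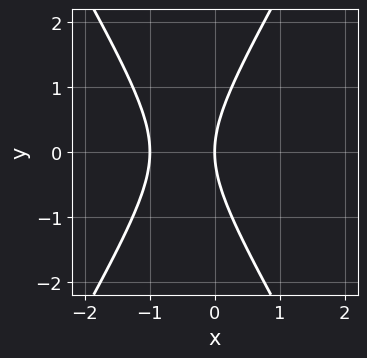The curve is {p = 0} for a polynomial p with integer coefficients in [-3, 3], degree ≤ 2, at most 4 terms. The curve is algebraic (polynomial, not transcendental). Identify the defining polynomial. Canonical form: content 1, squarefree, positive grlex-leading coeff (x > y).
3*x^2 - y^2 + 3*x

(a) deg p = 2. The shape is more complex than any degree-1 curve.
(b) Symmetries: mirror symmetry y ↦ −y ⇒ only even powers of y.
(c) From the axis intercepts and sections: one y-axis crossing is at y = 0; the x-axis gridline crossings are at x ∈ {-1, 0}.
(d) Fitting integer coefficients to these (and the overall shape) gives p.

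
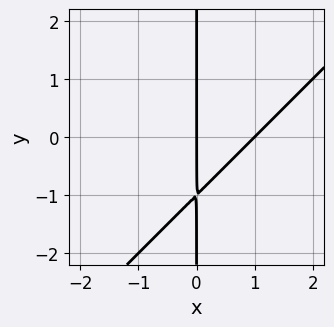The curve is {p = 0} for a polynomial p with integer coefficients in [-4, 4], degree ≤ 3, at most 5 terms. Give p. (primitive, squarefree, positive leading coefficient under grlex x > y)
x^2 - x*y - x

The degree is 2 — no degree-1 curve has this shape.
Observable constraints: the visible y-axis segment lies entirely on the curve; among the integer gridlines, it crosses the x-axis at x ∈ {0, 1}.
Assembling these constraints gives the stated polynomial.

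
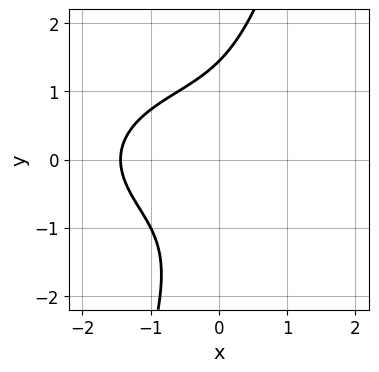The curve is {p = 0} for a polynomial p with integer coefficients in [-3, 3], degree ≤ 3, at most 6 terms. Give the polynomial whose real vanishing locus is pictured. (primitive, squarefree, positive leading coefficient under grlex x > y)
1. Degree: the shape is more complex than any degree-2 curve, so deg p = 3.
2. The integer polynomial consistent with all of this is the stated p.

x^3 + 3*x*y^2 - y^3 + 3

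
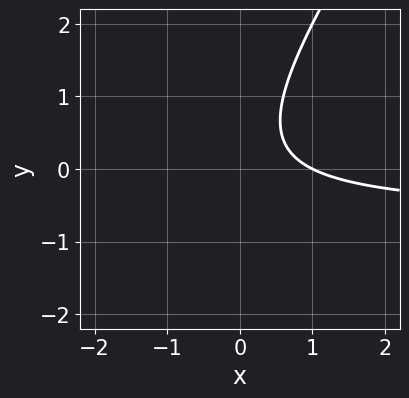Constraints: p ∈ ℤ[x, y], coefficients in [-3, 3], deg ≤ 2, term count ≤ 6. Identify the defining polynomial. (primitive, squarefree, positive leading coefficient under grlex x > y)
(a) deg p = 2.
(b) Against the integer gridlines: it meets the x-axis at x = 1 (among the integer gridlines); the curve avoids every integer y-axis point in the box.
(c) Together with the visible shape, these determine p as stated.

3*x*y - 2*y^2 + 2*x + y - 2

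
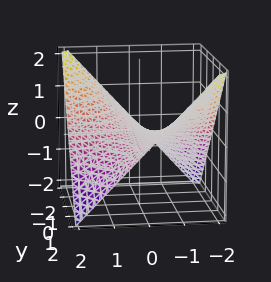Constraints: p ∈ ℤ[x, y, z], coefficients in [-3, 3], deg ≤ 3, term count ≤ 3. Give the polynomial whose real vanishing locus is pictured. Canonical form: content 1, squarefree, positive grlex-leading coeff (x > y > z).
x*y + 2*z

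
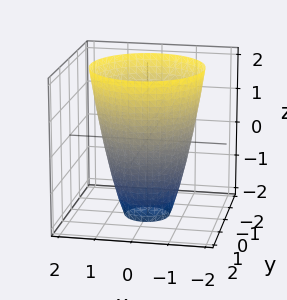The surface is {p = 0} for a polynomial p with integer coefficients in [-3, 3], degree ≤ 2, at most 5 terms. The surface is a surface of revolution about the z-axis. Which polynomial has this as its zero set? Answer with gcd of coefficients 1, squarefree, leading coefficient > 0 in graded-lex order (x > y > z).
2*x^2 + 2*y^2 - z - 3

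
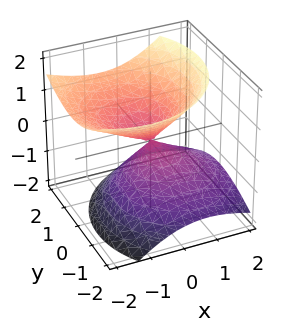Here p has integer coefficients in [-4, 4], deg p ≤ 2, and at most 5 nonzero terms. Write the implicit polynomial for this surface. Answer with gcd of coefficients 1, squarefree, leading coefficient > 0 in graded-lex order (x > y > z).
There are 2 components. Treating them together as one polynomial.
deg p = 2. A generic line meets the surface in up to 2 points.
From the visible intercepts: it crosses the z-axis at the gridline z = 0; it meets the x-axis at x = 0 (among the integer gridlines); it crosses the y-axis at the gridline y = 0.
Putting this together gives p.

2*x^2 + 2*x*z + 2*y^2 - y*z - 3*z^2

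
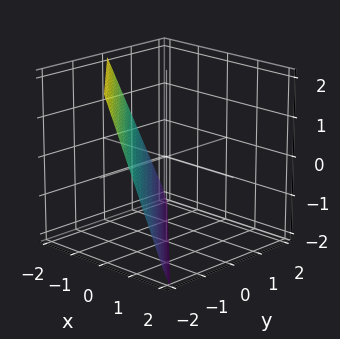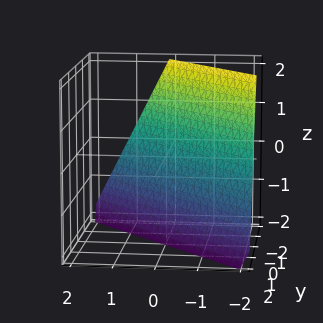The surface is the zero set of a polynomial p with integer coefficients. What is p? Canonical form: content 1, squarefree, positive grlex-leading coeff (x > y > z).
1. deg p = 1. Every cross-section is a straight line — this is a plane.
2. From the axis intercepts and sections: it crosses the y-axis at the gridline y = -1; one x-axis crossing is at x = -1; it meets the z-axis at z = -2 (among the integer gridlines).
3. Together with the visible shape, these determine p as stated.

2*x + 2*y + z + 2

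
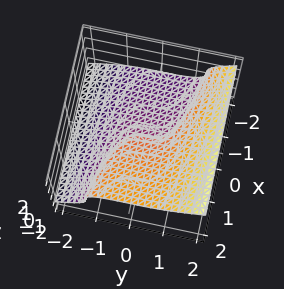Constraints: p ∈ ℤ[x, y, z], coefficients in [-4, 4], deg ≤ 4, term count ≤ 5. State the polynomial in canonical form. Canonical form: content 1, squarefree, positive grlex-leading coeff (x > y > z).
y^3 - 3*z^3 + x

1. deg p = 3.
2. Reading off the gridlines: it meets the y-axis at y = 0 (among the integer gridlines); it meets the x-axis at x = 0 (among the integer gridlines).
3. These observations pin down the coefficients.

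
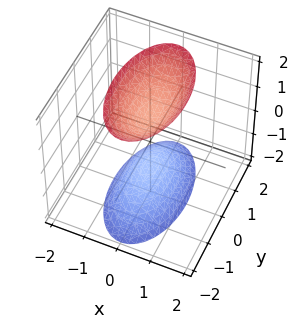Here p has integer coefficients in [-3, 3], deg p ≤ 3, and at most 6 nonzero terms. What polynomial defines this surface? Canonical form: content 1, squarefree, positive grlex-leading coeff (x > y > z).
I count 2 distinct pieces. Treating them together as one polynomial.
deg p = 2. Two sheets facing apart; a quadric.
Symmetries: it's symmetric under x → −x, forcing even powers of x; it's symmetric under y → −y, forcing even powers of y; it's symmetric under z → −z, forcing even powers of z.
Against the integer gridlines: the z-axis gridline crossings are at z ∈ {-1, 1}; it misses every integer gridline on the x-axis; no y-intercept at any integer in the box.
The integer polynomial consistent with all of this is the stated p.

3*x^2 + y^2 - z^2 + 1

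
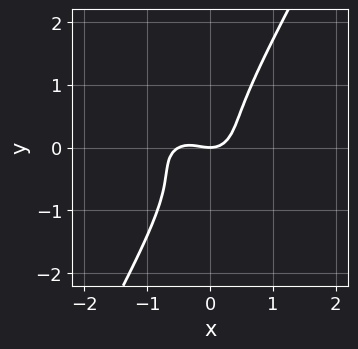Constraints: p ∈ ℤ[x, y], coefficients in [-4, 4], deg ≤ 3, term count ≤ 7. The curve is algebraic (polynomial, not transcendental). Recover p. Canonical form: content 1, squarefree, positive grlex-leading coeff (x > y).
2*x^3 + 3*x*y^2 - 2*y^3 + x^2 - y

1. The degree is 3 — a generic line meets the curve in up to 3 points.
2. Reading off the gridlines: it meets the y-axis at y = 0 (among the integer gridlines); one x-axis crossing is at x = 0.
3. The integer polynomial consistent with all of this is the stated p.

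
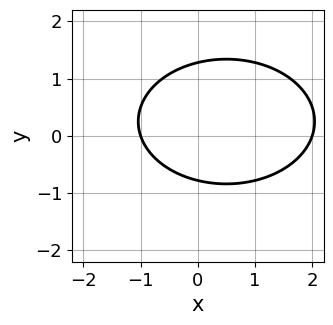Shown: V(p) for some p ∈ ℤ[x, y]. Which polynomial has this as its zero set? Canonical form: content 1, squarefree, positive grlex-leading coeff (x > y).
First, deg p = 2.
Then, against the integer gridlines: among the integer gridlines, it crosses the x-axis at x ∈ {-1, 2}.
Finally, assembling these constraints gives the stated polynomial.

x^2 + 2*y^2 - x - y - 2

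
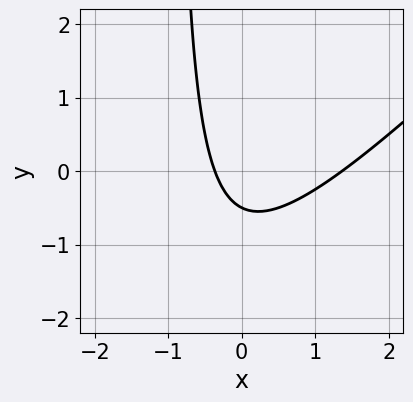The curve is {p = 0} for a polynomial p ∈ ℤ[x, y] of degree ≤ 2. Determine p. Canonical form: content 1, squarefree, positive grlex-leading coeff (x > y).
1. The degree is 2 — a generic line meets the curve in up to 2 points.
2. The integer polynomial consistent with all of this is the stated p.

2*x^2 - 2*x*y - 2*x - 2*y - 1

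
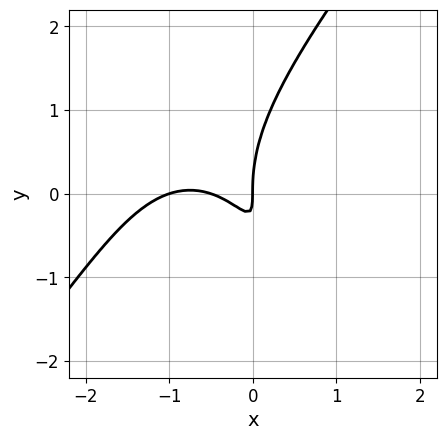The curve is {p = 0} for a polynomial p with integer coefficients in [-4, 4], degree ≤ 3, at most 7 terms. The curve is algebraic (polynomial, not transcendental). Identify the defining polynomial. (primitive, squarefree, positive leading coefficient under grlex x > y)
(a) Degree: a generic line meets the curve in up to 3 points, so deg p = 3.
(b) Reading off the gridlines: among the integer gridlines, it crosses the x-axis at x ∈ {-1, 0}; it crosses the y-axis at the gridline y = 0.
(c) Solving for integer coefficients yields p as stated.

2*x^3 - y^3 + 3*x^2 + 3*x*y + x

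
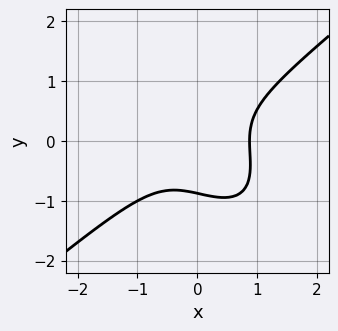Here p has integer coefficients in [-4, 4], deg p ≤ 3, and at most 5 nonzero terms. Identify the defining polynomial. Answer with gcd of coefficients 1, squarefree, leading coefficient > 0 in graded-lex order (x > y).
First, degree: a generic line meets the curve in up to 3 points, so deg p = 3.
Finally, solving for integer coefficients yields p as stated.

3*x^3 - 2*x*y^2 - 3*y^3 - 2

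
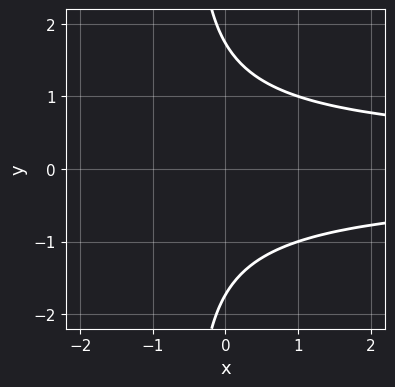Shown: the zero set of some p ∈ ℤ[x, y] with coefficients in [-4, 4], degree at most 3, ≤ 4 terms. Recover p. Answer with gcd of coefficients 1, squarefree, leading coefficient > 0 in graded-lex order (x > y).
1. deg p = 3.
2. Symmetries: mirror symmetry y ↦ −y ⇒ only even powers of y.
3. From the visible intercepts: it misses every integer gridline on the x-axis.
4. These observations pin down the coefficients.

2*x*y^2 + y^2 - 3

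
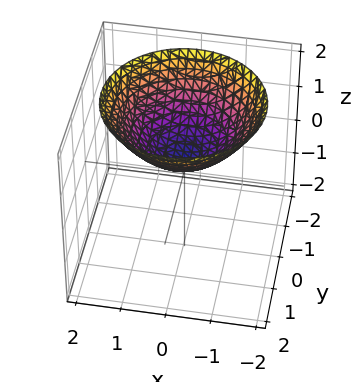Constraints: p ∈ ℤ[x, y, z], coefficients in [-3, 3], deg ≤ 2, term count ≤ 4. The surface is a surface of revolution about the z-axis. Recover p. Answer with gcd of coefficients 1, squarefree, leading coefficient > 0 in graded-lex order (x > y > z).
x^2 + y^2 - 2*z + 1

The degree is 2 — a generic line meets the surface in up to 2 points.
Symmetries: the z-axis is an axis of rotation, so x and y enter only as x² + y².
Reading off the gridlines: it misses every integer gridline on the x-axis; a circular section at z = 1 has radius exactly 1; it misses every integer gridline on the y-axis.
The integer polynomial consistent with all of this is the stated p.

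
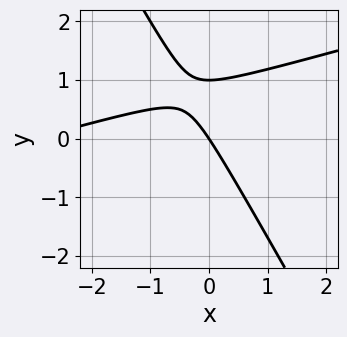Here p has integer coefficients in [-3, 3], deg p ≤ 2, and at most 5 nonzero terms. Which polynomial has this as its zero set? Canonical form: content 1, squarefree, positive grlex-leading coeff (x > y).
deg p = 2.
From the visible intercepts: the y-axis gridline crossings are at y ∈ {0, 1}; it meets the x-axis at x = 0 (among the integer gridlines).
Putting this together gives p.

x^2 - 3*x*y - 2*y^2 + 3*x + 2*y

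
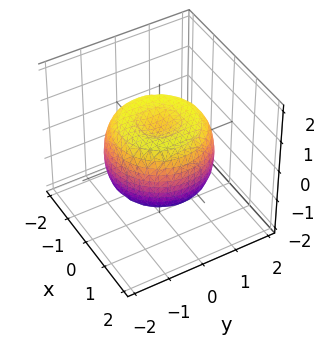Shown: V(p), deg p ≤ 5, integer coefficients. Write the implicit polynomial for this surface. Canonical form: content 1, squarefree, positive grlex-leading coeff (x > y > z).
2*x^4 + 4*x^2*y^2 + 2*y^4 - 3*x^2 - 3*y^2 + 3*z^2 - 2

First, degree: the shape is more complex than any degree-3 surface, so deg p = 4.
Then, symmetries: every cross-section ⟂ z is a circle, so x, y appear only via x² + y².
Then, against the integer gridlines: a circular section at z = 1 has radius between 0 and 1.
Finally, solving for integer coefficients yields p as stated.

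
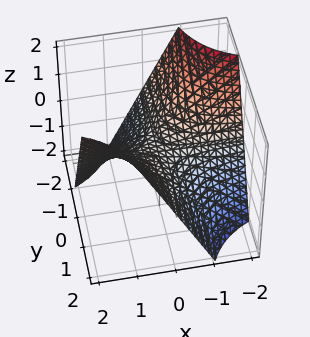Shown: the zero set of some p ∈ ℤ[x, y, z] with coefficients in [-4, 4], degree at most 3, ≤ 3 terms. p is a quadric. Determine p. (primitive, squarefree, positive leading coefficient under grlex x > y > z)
First, the degree is 2 — a hyperbolic paraboloid; a quadric.
Next, against the integer gridlines: the visible y-axis segment lies entirely on the surface; it meets the z-axis at z = 0 (among the integer gridlines).
Finally, these observations pin down the coefficients. Check: (-2, 0, 0) on the x-axis lies on the surface, and p(-2, 0, 0) = 0. ✓

x*y - z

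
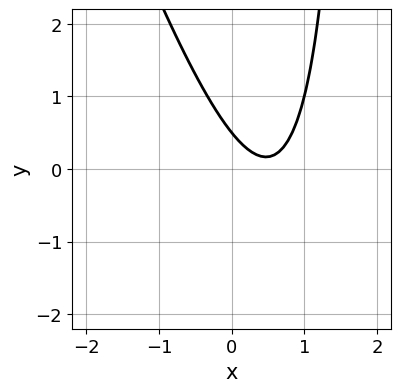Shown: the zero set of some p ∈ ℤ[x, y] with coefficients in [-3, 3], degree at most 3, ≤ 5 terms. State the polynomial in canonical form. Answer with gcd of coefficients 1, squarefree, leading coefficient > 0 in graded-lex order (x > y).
3*x^2 + x*y - 3*x - 2*y + 1

The degree is 2 — no degree-1 curve has this shape.
Checking where it meets the axes: no x-intercept at any integer in the box.
Putting this together gives p.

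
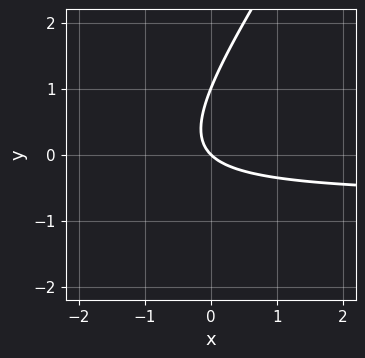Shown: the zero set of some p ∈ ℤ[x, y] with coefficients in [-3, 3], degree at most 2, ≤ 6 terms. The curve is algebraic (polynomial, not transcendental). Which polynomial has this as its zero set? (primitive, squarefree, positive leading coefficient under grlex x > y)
3*x*y - 2*y^2 + 2*x + 2*y

(a) Degree: the shape is more complex than any degree-1 curve, so deg p = 2.
(b) Checking where it meets the axes: the y-axis gridline crossings are at y ∈ {0, 1}; one x-axis crossing is at x = 0.
(c) These observations pin down the coefficients.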